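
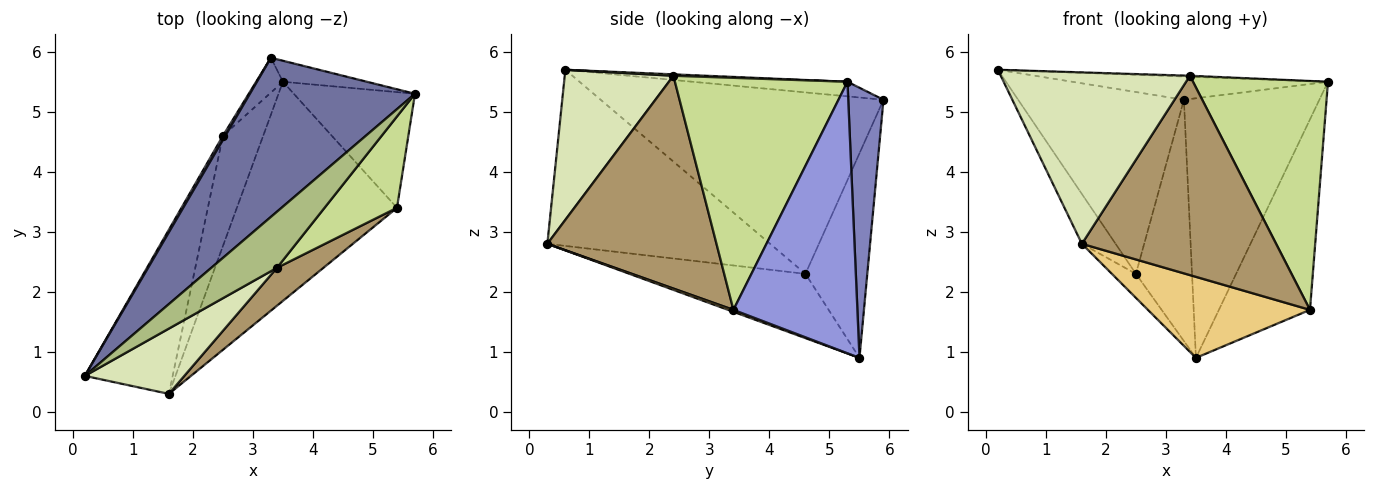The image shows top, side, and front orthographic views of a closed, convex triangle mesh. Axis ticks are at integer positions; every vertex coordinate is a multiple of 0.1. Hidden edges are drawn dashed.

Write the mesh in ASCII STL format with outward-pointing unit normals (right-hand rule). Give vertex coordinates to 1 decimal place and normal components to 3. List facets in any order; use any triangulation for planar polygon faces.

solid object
 facet normal -0.087 0.144 0.986
  outer loop
   vertex 3.3 5.9 5.2
   vertex 0.2 0.6 5.7
   vertex 5.7 5.3 5.5
  endloop
 endfacet
 facet normal 0.251 0.965 -0.078
  outer loop
   vertex 3.5 5.5 0.9
   vertex 3.3 5.9 5.2
   vertex 5.7 5.3 5.5
  endloop
 endfacet
 facet normal 0.758 0.557 -0.338
  outer loop
   vertex 5.4 3.4 1.7
   vertex 3.5 5.5 0.9
   vertex 5.7 5.3 5.5
  endloop
 endfacet
 facet normal -0.863 0.506 0.011
  outer loop
   vertex 2.5 4.6 2.3
   vertex 0.2 0.6 5.7
   vertex 3.3 5.9 5.2
  endloop
 endfacet
 facet normal -0.737 0.669 -0.097
  outer loop
   vertex 2.5 4.6 2.3
   vertex 3.3 5.9 5.2
   vertex 3.5 5.5 0.9
  endloop
 endfacet
 facet normal 0.021 0.018 1.000
  outer loop
   vertex 3.4 2.4 5.6
   vertex 5.7 5.3 5.5
   vertex 0.2 0.6 5.7
  endloop
 endfacet
 facet normal 0.765 -0.598 0.239
  outer loop
   vertex 3.4 2.4 5.6
   vertex 5.4 3.4 1.7
   vertex 5.7 5.3 5.5
  endloop
 endfacet
 facet normal 0.473 -0.823 0.314
  outer loop
   vertex 1.6 0.3 2.8
   vertex 3.4 2.4 5.6
   vertex 0.2 0.6 5.7
  endloop
 endfacet
 facet normal 0.650 -0.746 0.142
  outer loop
   vertex 1.6 0.3 2.8
   vertex 5.4 3.4 1.7
   vertex 3.4 2.4 5.6
  endloop
 endfacet
 facet normal -0.887 0.134 -0.442
  outer loop
   vertex 1.6 0.3 2.8
   vertex 0.2 0.6 5.7
   vertex 2.5 4.6 2.3
  endloop
 endfacet
 facet normal 0.011 -0.347 -0.938
  outer loop
   vertex 1.6 0.3 2.8
   vertex 3.5 5.5 0.9
   vertex 5.4 3.4 1.7
  endloop
 endfacet
 facet normal -0.842 0.115 -0.527
  outer loop
   vertex 1.6 0.3 2.8
   vertex 2.5 4.6 2.3
   vertex 3.5 5.5 0.9
  endloop
 endfacet
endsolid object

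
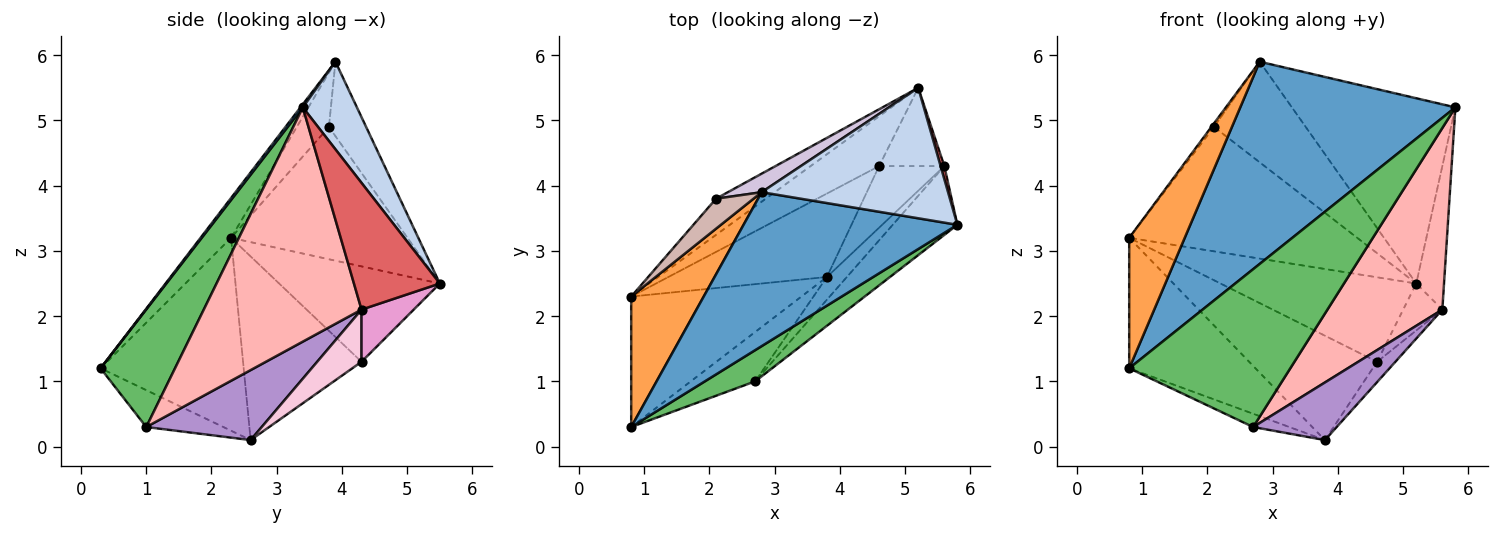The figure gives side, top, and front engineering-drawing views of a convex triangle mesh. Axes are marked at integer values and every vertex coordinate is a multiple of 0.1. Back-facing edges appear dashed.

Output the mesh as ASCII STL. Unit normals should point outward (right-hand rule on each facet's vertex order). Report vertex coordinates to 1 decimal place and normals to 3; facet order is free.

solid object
 facet normal 0.009 -0.796 0.606
  outer loop
   vertex 2.8 3.9 5.9
   vertex 0.8 0.3 1.2
   vertex 5.8 3.4 5.2
  endloop
 endfacet
 facet normal 0.261 0.789 0.556
  outer loop
   vertex 2.8 3.9 5.9
   vertex 5.8 3.4 5.2
   vertex 5.2 5.5 2.5
  endloop
 endfacet
 facet normal -0.362 -0.659 0.659
  outer loop
   vertex 0.8 2.3 3.2
   vertex 0.8 0.3 1.2
   vertex 2.8 3.9 5.9
  endloop
 endfacet
 facet normal -0.625 0.552 -0.552
  outer loop
   vertex 0.8 2.3 3.2
   vertex 3.8 2.6 0.1
   vertex 0.8 0.3 1.2
  endloop
 endfacet
 facet normal 0.413 -0.894 0.176
  outer loop
   vertex 2.7 1.0 0.3
   vertex 5.8 3.4 5.2
   vertex 0.8 0.3 1.2
  endloop
 endfacet
 facet normal -0.484 0.227 -0.845
  outer loop
   vertex 2.7 1.0 0.3
   vertex 0.8 0.3 1.2
   vertex 3.8 2.6 0.1
  endloop
 endfacet
 facet normal 0.951 0.308 0.028
  outer loop
   vertex 5.6 4.3 2.1
   vertex 5.2 5.5 2.5
   vertex 5.8 3.4 5.2
  endloop
 endfacet
 facet normal 0.789 -0.575 -0.218
  outer loop
   vertex 5.6 4.3 2.1
   vertex 5.8 3.4 5.2
   vertex 2.7 1.0 0.3
  endloop
 endfacet
 facet normal 0.789 -0.571 -0.225
  outer loop
   vertex 5.6 4.3 2.1
   vertex 2.7 1.0 0.3
   vertex 3.8 2.6 0.1
  endloop
 endfacet
 facet normal -0.371 0.913 0.168
  outer loop
   vertex 2.1 3.8 4.9
   vertex 2.8 3.9 5.9
   vertex 5.2 5.5 2.5
  endloop
 endfacet
 facet normal -0.596 0.771 -0.224
  outer loop
   vertex 2.1 3.8 4.9
   vertex 5.2 5.5 2.5
   vertex 0.8 2.3 3.2
  endloop
 endfacet
 facet normal -0.821 0.068 0.568
  outer loop
   vertex 2.1 3.8 4.9
   vertex 0.8 2.3 3.2
   vertex 2.8 3.9 5.9
  endloop
 endfacet
 facet normal 0.566 0.424 -0.707
  outer loop
   vertex 4.6 4.3 1.3
   vertex 5.2 5.5 2.5
   vertex 5.6 4.3 2.1
  endloop
 endfacet
 facet normal 0.605 0.249 -0.756
  outer loop
   vertex 4.6 4.3 1.3
   vertex 5.6 4.3 2.1
   vertex 3.8 2.6 0.1
  endloop
 endfacet
 facet normal -0.577 0.703 -0.415
  outer loop
   vertex 4.6 4.3 1.3
   vertex 0.8 2.3 3.2
   vertex 5.2 5.5 2.5
  endloop
 endfacet
 facet normal -0.586 0.633 -0.506
  outer loop
   vertex 4.6 4.3 1.3
   vertex 3.8 2.6 0.1
   vertex 0.8 2.3 3.2
  endloop
 endfacet
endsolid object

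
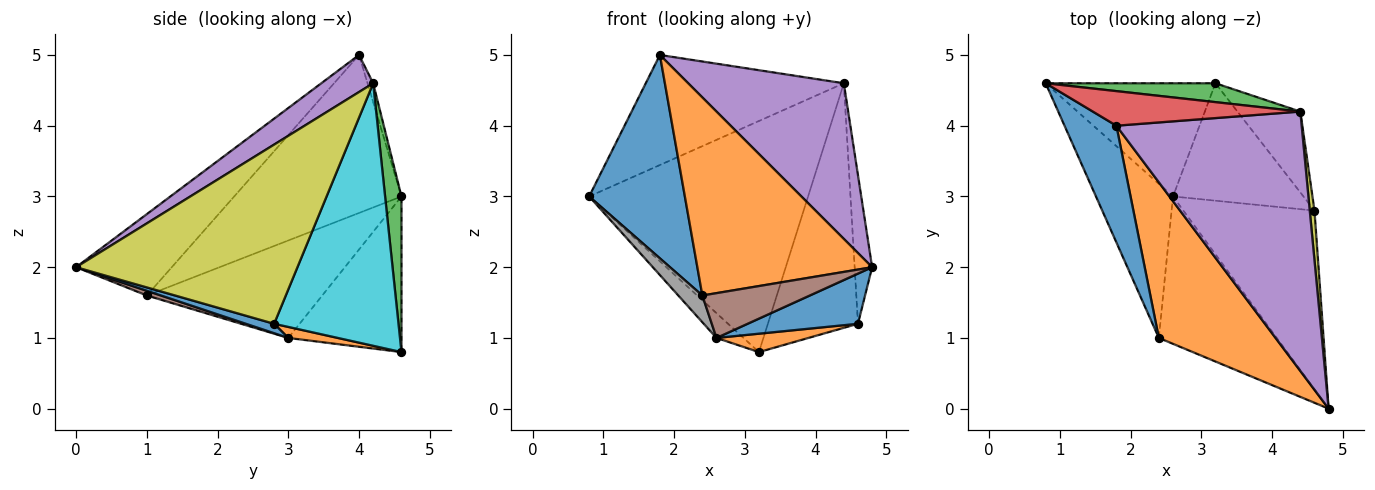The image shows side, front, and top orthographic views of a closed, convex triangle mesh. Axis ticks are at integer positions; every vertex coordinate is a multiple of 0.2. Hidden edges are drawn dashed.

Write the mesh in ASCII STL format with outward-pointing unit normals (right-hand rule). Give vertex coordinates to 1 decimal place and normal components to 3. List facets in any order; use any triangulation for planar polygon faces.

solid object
 facet normal -0.835 -0.478 0.274
  outer loop
   vertex 2.4 1.0 1.6
   vertex 1.8 4.0 5.0
   vertex 0.8 4.6 3.0
  endloop
 endfacet
 facet normal -0.395 -0.722 0.567
  outer loop
   vertex 2.4 1.0 1.6
   vertex 4.8 0.0 2.0
   vertex 1.8 4.0 5.0
  endloop
 endfacet
 facet normal 0.074 0.994 0.081
  outer loop
   vertex 4.4 4.2 4.6
   vertex 3.2 4.6 0.8
   vertex 0.8 4.6 3.0
  endloop
 endfacet
 facet normal -0.027 0.954 0.300
  outer loop
   vertex 4.4 4.2 4.6
   vertex 0.8 4.6 3.0
   vertex 1.8 4.0 5.0
  endloop
 endfacet
 facet normal 0.169 -0.507 0.845
  outer loop
   vertex 4.4 4.2 4.6
   vertex 1.8 4.0 5.0
   vertex 4.8 0.0 2.0
  endloop
 endfacet
 facet normal 0.038 -0.291 -0.956
  outer loop
   vertex 2.6 3.0 1.0
   vertex 4.8 0.0 2.0
   vertex 2.4 1.0 1.6
  endloop
 endfacet
 facet normal -0.667 0.159 -0.728
  outer loop
   vertex 2.6 3.0 1.0
   vertex 0.8 4.6 3.0
   vertex 3.2 4.6 0.8
  endloop
 endfacet
 facet normal -0.780 -0.107 -0.616
  outer loop
   vertex 2.6 3.0 1.0
   vertex 2.4 1.0 1.6
   vertex 0.8 4.6 3.0
  endloop
 endfacet
 facet normal 0.997 0.079 0.026
  outer loop
   vertex 4.6 2.8 1.2
   vertex 4.4 4.2 4.6
   vertex 4.8 0.0 2.0
  endloop
 endfacet
 facet normal 0.795 0.576 -0.190
  outer loop
   vertex 4.6 2.8 1.2
   vertex 3.2 4.6 0.8
   vertex 4.4 4.2 4.6
  endloop
 endfacet
 facet normal 0.069 -0.269 -0.961
  outer loop
   vertex 4.6 2.8 1.2
   vertex 4.8 0.0 2.0
   vertex 2.6 3.0 1.0
  endloop
 endfacet
 facet normal 0.083 -0.154 -0.985
  outer loop
   vertex 4.6 2.8 1.2
   vertex 2.6 3.0 1.0
   vertex 3.2 4.6 0.8
  endloop
 endfacet
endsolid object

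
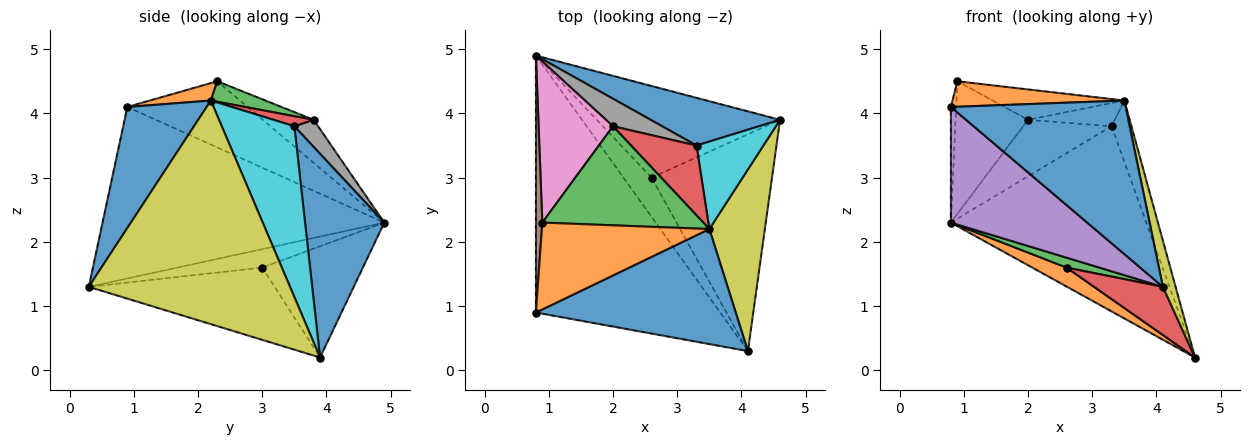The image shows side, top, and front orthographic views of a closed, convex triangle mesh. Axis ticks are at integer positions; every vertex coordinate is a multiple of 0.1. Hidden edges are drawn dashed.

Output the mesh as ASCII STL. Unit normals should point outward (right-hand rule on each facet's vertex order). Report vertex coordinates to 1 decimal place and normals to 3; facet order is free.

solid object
 facet normal 0.365 0.901 0.232
  outer loop
   vertex 3.3 3.5 3.8
   vertex 4.6 3.9 0.2
   vertex 0.8 4.9 2.3
  endloop
 endfacet
 facet normal -0.511 -0.174 -0.842
  outer loop
   vertex 2.6 3.0 1.6
   vertex 0.8 4.9 2.3
   vertex 4.6 3.9 0.2
  endloop
 endfacet
 facet normal -0.537 -0.207 -0.818
  outer loop
   vertex 2.6 3.0 1.6
   vertex 4.1 0.3 1.3
   vertex 0.8 4.9 2.3
  endloop
 endfacet
 facet normal -0.505 -0.187 -0.842
  outer loop
   vertex 2.6 3.0 1.6
   vertex 4.6 3.9 0.2
   vertex 4.1 0.3 1.3
  endloop
 endfacet
 facet normal -0.647 -0.313 -0.695
  outer loop
   vertex 0.8 0.9 4.1
   vertex 0.8 4.9 2.3
   vertex 4.1 0.3 1.3
  endloop
 endfacet
 facet normal -0.994 0.043 0.097
  outer loop
   vertex 0.8 0.9 4.1
   vertex 0.9 2.3 4.5
   vertex 0.8 4.9 2.3
  endloop
 endfacet
 facet normal -0.407 0.581 0.705
  outer loop
   vertex 2.0 3.8 3.9
   vertex 0.8 4.9 2.3
   vertex 0.9 2.3 4.5
  endloop
 endfacet
 facet normal 0.234 0.874 0.425
  outer loop
   vertex 2.0 3.8 3.9
   vertex 3.3 3.5 3.8
   vertex 0.8 4.9 2.3
  endloop
 endfacet
 facet normal 0.969 -0.061 0.240
  outer loop
   vertex 3.5 2.2 4.2
   vertex 4.1 0.3 1.3
   vertex 4.6 3.9 0.2
  endloop
 endfacet
 facet normal 0.902 0.248 0.353
  outer loop
   vertex 3.5 2.2 4.2
   vertex 4.6 3.9 0.2
   vertex 3.3 3.5 3.8
  endloop
 endfacet
 facet normal 0.341 -0.752 0.564
  outer loop
   vertex 3.5 2.2 4.2
   vertex 0.8 0.9 4.1
   vertex 4.1 0.3 1.3
  endloop
 endfacet
 facet normal 0.099 -0.280 0.955
  outer loop
   vertex 3.5 2.2 4.2
   vertex 0.9 2.3 4.5
   vertex 0.8 0.9 4.1
  endloop
 endfacet
 facet normal 0.121 0.291 0.949
  outer loop
   vertex 3.5 2.2 4.2
   vertex 2.0 3.8 3.9
   vertex 0.9 2.3 4.5
  endloop
 endfacet
 facet normal 0.144 0.311 0.939
  outer loop
   vertex 3.5 2.2 4.2
   vertex 3.3 3.5 3.8
   vertex 2.0 3.8 3.9
  endloop
 endfacet
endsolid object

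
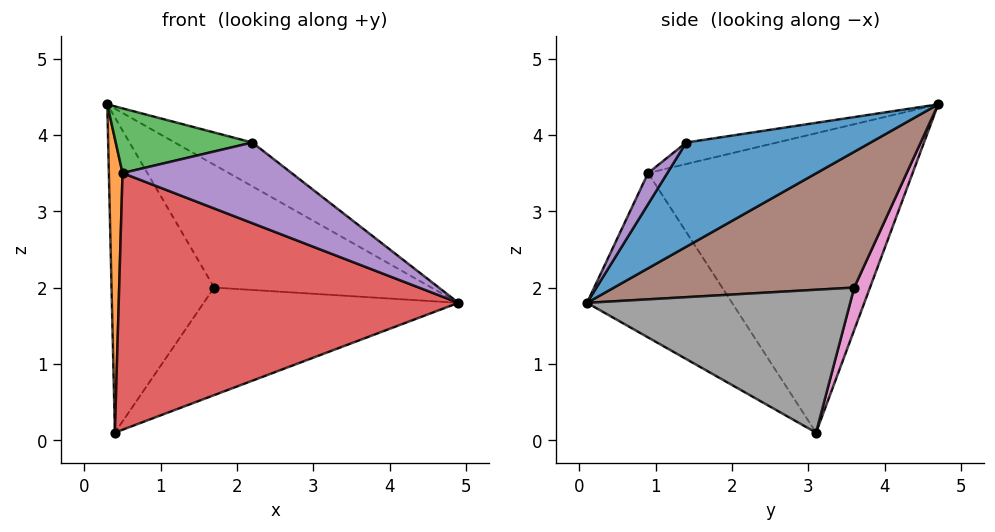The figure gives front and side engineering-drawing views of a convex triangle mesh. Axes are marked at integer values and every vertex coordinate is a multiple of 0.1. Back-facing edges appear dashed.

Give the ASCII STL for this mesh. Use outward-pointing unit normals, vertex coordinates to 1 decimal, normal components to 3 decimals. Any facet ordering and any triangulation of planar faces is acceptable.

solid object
 facet normal 0.670 0.282 0.687
  outer loop
   vertex 2.2 1.4 3.9
   vertex 4.9 0.1 1.8
   vertex 0.3 4.7 4.4
  endloop
 endfacet
 facet normal -0.999 -0.052 -0.004
  outer loop
   vertex 0.5 0.9 3.5
   vertex 0.3 4.7 4.4
   vertex 0.4 3.1 0.1
  endloop
 endfacet
 facet normal -0.156 -0.235 0.959
  outer loop
   vertex 0.5 0.9 3.5
   vertex 2.2 1.4 3.9
   vertex 0.3 4.7 4.4
  endloop
 endfacet
 facet normal -0.339 -0.794 -0.504
  outer loop
   vertex 0.5 0.9 3.5
   vertex 0.4 3.1 0.1
   vertex 4.9 0.1 1.8
  endloop
 endfacet
 facet normal 0.090 -0.791 0.605
  outer loop
   vertex 0.5 0.9 3.5
   vertex 4.9 0.1 1.8
   vertex 2.2 1.4 3.9
  endloop
 endfacet
 facet normal 0.736 0.666 0.124
  outer loop
   vertex 1.7 3.6 2.0
   vertex 0.3 4.7 4.4
   vertex 4.9 0.1 1.8
  endloop
 endfacet
 facet normal 0.143 0.929 -0.342
  outer loop
   vertex 1.7 3.6 2.0
   vertex 0.4 3.1 0.1
   vertex 0.3 4.7 4.4
  endloop
 endfacet
 facet normal 0.596 0.577 -0.559
  outer loop
   vertex 1.7 3.6 2.0
   vertex 4.9 0.1 1.8
   vertex 0.4 3.1 0.1
  endloop
 endfacet
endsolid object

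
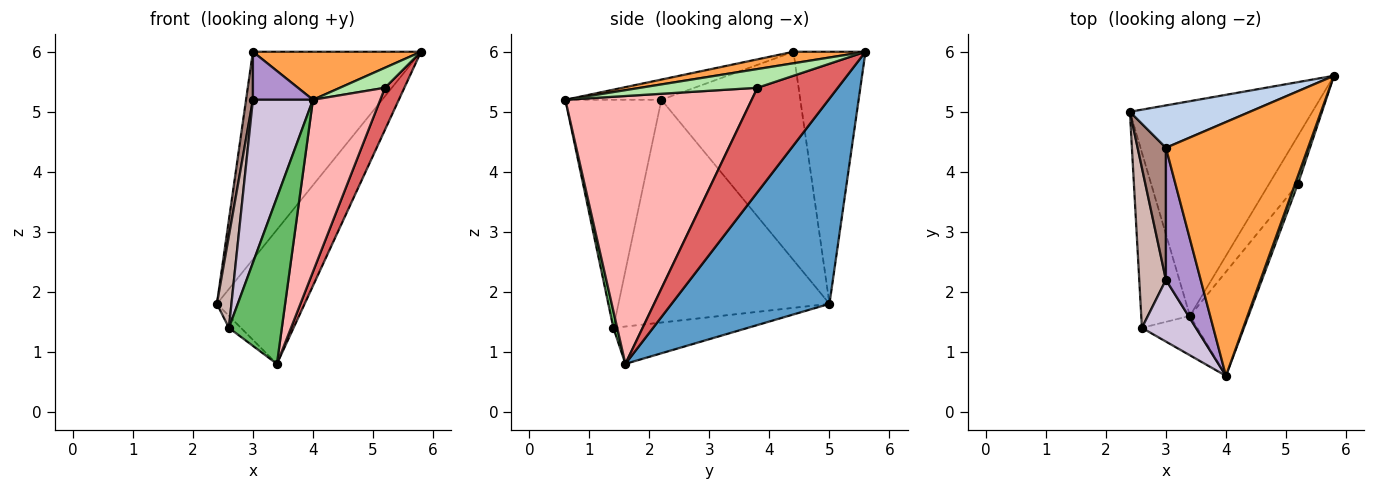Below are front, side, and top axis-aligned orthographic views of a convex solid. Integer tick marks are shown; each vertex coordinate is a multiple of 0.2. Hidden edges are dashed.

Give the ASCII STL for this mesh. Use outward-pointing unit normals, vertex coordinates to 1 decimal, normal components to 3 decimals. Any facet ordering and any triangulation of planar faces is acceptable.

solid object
 facet normal 0.690 0.383 -0.614
  outer loop
   vertex 3.4 1.6 0.8
   vertex 2.4 5.0 1.8
   vertex 5.8 5.6 6.0
  endloop
 endfacet
 facet normal -0.387 0.903 0.184
  outer loop
   vertex 3.0 4.4 6.0
   vertex 5.8 5.6 6.0
   vertex 2.4 5.0 1.8
  endloop
 endfacet
 facet normal 0.079 -0.185 0.979
  outer loop
   vertex 3.0 4.4 6.0
   vertex 4.0 0.6 5.2
   vertex 5.8 5.6 6.0
  endloop
 endfacet
 facet normal -0.608 0.054 -0.792
  outer loop
   vertex 2.6 1.4 1.4
   vertex 2.4 5.0 1.8
   vertex 3.4 1.6 0.8
  endloop
 endfacet
 facet normal 0.070 -0.971 -0.230
  outer loop
   vertex 2.6 1.4 1.4
   vertex 3.4 1.6 0.8
   vertex 4.0 0.6 5.2
  endloop
 endfacet
 facet normal 0.924 -0.355 0.142
  outer loop
   vertex 5.2 3.8 5.4
   vertex 5.8 5.6 6.0
   vertex 4.0 0.6 5.2
  endloop
 endfacet
 facet normal 0.939 -0.227 -0.259
  outer loop
   vertex 5.2 3.8 5.4
   vertex 3.4 1.6 0.8
   vertex 5.8 5.6 6.0
  endloop
 endfacet
 facet normal 0.921 -0.333 -0.201
  outer loop
   vertex 5.2 3.8 5.4
   vertex 4.0 0.6 5.2
   vertex 3.4 1.6 0.8
  endloop
 endfacet
 facet normal -0.480 -0.300 0.825
  outer loop
   vertex 3.0 2.2 5.2
   vertex 4.0 0.6 5.2
   vertex 3.0 4.4 6.0
  endloop
 endfacet
 facet normal -0.831 -0.520 0.197
  outer loop
   vertex 3.0 2.2 5.2
   vertex 2.6 1.4 1.4
   vertex 4.0 0.6 5.2
  endloop
 endfacet
 facet normal -0.990 -0.049 0.134
  outer loop
   vertex 3.0 2.2 5.2
   vertex 3.0 4.4 6.0
   vertex 2.4 5.0 1.8
  endloop
 endfacet
 facet normal -0.991 -0.068 0.119
  outer loop
   vertex 3.0 2.2 5.2
   vertex 2.4 5.0 1.8
   vertex 2.6 1.4 1.4
  endloop
 endfacet
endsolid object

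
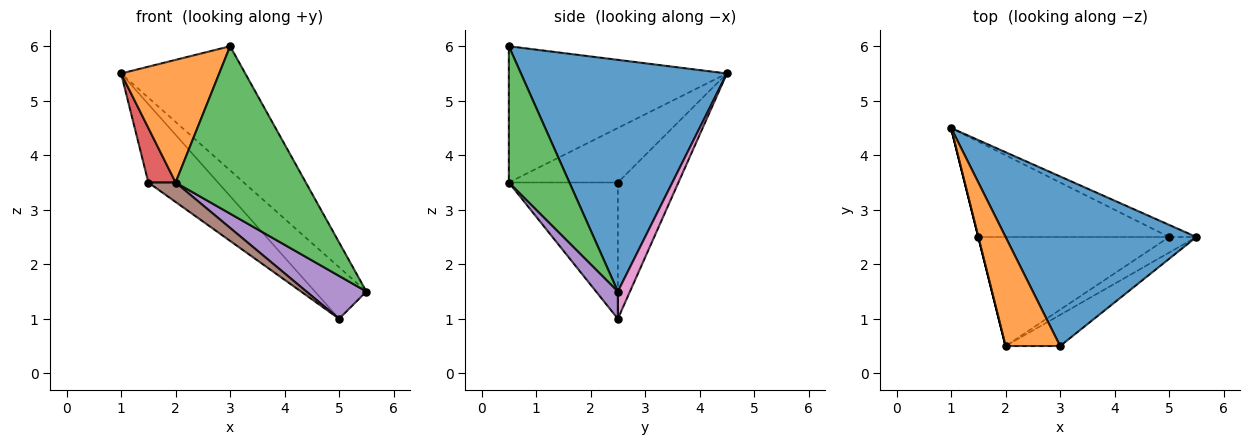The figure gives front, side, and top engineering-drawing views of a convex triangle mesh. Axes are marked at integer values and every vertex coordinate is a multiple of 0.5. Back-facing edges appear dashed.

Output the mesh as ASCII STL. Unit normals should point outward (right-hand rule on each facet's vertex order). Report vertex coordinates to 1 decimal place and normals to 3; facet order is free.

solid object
 facet normal 0.700 0.422 0.576
  outer loop
   vertex 3.0 0.5 6.0
   vertex 5.5 2.5 1.5
   vertex 1.0 4.5 5.5
  endloop
 endfacet
 facet normal -0.857 -0.386 0.343
  outer loop
   vertex 3.0 0.5 6.0
   vertex 1.0 4.5 5.5
   vertex 2.0 0.5 3.5
  endloop
 endfacet
 facet normal 0.416 -0.894 -0.166
  outer loop
   vertex 3.0 0.5 6.0
   vertex 2.0 0.5 3.5
   vertex 5.5 2.5 1.5
  endloop
 endfacet
 facet normal -0.970 -0.243 0.000
  outer loop
   vertex 1.5 2.5 3.5
   vertex 2.0 0.5 3.5
   vertex 1.0 4.5 5.5
  endloop
 endfacet
 facet normal 0.323 -0.889 -0.323
  outer loop
   vertex 5.0 2.5 1.0
   vertex 5.5 2.5 1.5
   vertex 2.0 0.5 3.5
  endloop
 endfacet
 facet normal -0.575 -0.144 -0.805
  outer loop
   vertex 5.0 2.5 1.0
   vertex 2.0 0.5 3.5
   vertex 1.5 2.5 3.5
  endloop
 endfacet
 facet normal 0.223 0.949 -0.223
  outer loop
   vertex 5.0 2.5 1.0
   vertex 1.0 4.5 5.5
   vertex 5.5 2.5 1.5
  endloop
 endfacet
 facet normal -0.483 0.556 -0.677
  outer loop
   vertex 5.0 2.5 1.0
   vertex 1.5 2.5 3.5
   vertex 1.0 4.5 5.5
  endloop
 endfacet
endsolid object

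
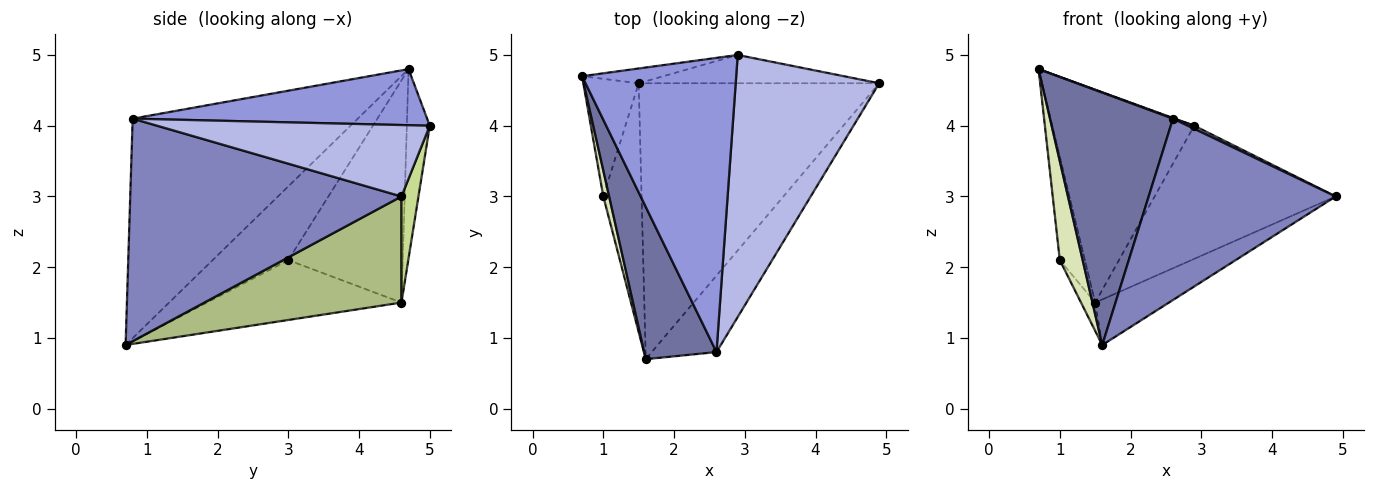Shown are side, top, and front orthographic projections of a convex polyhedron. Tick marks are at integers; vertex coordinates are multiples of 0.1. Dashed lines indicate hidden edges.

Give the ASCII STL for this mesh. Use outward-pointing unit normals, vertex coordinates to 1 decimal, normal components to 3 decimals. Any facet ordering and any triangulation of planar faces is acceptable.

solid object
 facet normal -0.843 -0.461 0.278
  outer loop
   vertex 2.6 0.8 4.1
   vertex 0.7 4.7 4.8
   vertex 1.6 0.7 0.9
  endloop
 endfacet
 facet normal 0.801 -0.552 -0.233
  outer loop
   vertex 2.6 0.8 4.1
   vertex 1.6 0.7 0.9
   vertex 4.9 4.6 3.0
  endloop
 endfacet
 facet normal 0.342 -0.002 0.940
  outer loop
   vertex 2.6 0.8 4.1
   vertex 2.9 5.0 4.0
   vertex 0.7 4.7 4.8
  endloop
 endfacet
 facet normal 0.446 -0.011 0.895
  outer loop
   vertex 2.6 0.8 4.1
   vertex 4.9 4.6 3.0
   vertex 2.9 5.0 4.0
  endloop
 endfacet
 facet normal -0.159 0.985 -0.068
  outer loop
   vertex 1.5 4.6 1.5
   vertex 0.7 4.7 4.8
   vertex 2.9 5.0 4.0
  endloop
 endfacet
 facet normal 0.399 0.149 -0.905
  outer loop
   vertex 1.5 4.6 1.5
   vertex 4.9 4.6 3.0
   vertex 1.6 0.7 0.9
  endloop
 endfacet
 facet normal 0.091 0.974 -0.207
  outer loop
   vertex 1.5 4.6 1.5
   vertex 2.9 5.0 4.0
   vertex 4.9 4.6 3.0
  endloop
 endfacet
 facet normal -0.955 -0.288 0.076
  outer loop
   vertex 1.0 3.0 2.1
   vertex 1.6 0.7 0.9
   vertex 0.7 4.7 4.8
  endloop
 endfacet
 facet normal -0.949 0.208 -0.236
  outer loop
   vertex 1.0 3.0 2.1
   vertex 0.7 4.7 4.8
   vertex 1.5 4.6 1.5
  endloop
 endfacet
 facet normal -0.841 0.061 -0.538
  outer loop
   vertex 1.0 3.0 2.1
   vertex 1.5 4.6 1.5
   vertex 1.6 0.7 0.9
  endloop
 endfacet
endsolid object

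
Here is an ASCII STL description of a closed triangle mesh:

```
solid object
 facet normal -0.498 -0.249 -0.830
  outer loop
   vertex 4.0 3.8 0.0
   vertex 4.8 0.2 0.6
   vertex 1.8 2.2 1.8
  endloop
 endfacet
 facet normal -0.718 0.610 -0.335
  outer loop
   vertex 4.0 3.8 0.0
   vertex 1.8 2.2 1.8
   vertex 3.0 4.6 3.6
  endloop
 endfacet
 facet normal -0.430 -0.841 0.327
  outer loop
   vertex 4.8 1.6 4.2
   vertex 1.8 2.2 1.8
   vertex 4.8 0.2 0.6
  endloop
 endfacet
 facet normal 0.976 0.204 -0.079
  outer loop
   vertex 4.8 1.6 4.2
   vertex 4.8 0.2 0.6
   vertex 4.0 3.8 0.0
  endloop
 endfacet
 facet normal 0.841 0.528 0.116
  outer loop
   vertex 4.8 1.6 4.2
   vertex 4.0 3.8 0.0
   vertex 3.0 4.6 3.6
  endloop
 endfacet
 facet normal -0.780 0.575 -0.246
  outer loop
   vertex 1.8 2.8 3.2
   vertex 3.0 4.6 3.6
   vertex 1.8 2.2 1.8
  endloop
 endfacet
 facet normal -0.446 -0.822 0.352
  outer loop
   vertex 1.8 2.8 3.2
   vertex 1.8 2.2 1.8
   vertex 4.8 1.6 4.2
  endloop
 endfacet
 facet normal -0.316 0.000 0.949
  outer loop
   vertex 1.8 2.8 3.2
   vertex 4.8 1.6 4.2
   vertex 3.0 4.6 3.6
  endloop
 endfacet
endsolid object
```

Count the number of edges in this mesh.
12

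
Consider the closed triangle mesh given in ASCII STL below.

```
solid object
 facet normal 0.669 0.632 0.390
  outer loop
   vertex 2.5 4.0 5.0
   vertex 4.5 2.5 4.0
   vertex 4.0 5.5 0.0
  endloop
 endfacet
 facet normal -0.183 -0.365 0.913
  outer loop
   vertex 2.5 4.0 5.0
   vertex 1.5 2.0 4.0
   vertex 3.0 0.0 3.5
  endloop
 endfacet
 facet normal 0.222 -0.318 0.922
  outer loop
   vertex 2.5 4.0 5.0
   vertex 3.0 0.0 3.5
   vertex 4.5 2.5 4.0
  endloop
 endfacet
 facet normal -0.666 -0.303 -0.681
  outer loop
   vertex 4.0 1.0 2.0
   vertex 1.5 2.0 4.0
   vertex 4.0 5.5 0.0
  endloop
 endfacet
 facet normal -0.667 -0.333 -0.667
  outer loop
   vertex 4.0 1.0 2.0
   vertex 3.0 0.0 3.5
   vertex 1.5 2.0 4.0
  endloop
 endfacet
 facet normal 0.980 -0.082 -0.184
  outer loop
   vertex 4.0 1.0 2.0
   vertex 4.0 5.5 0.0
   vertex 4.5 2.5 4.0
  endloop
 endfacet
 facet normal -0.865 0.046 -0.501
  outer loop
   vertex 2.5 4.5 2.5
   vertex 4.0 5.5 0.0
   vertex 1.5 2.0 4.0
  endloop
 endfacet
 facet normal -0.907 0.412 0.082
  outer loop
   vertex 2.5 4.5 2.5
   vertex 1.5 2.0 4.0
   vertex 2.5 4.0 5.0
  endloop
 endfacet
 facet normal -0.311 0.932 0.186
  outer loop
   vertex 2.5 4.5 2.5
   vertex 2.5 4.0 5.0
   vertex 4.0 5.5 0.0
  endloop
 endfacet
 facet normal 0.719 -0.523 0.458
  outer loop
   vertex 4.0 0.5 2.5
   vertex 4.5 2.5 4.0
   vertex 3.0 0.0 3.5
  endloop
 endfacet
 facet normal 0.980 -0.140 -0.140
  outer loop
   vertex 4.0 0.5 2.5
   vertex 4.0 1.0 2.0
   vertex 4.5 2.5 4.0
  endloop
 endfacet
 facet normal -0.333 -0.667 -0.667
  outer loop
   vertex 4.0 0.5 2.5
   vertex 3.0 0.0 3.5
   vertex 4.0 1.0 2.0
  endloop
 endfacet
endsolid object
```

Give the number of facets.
12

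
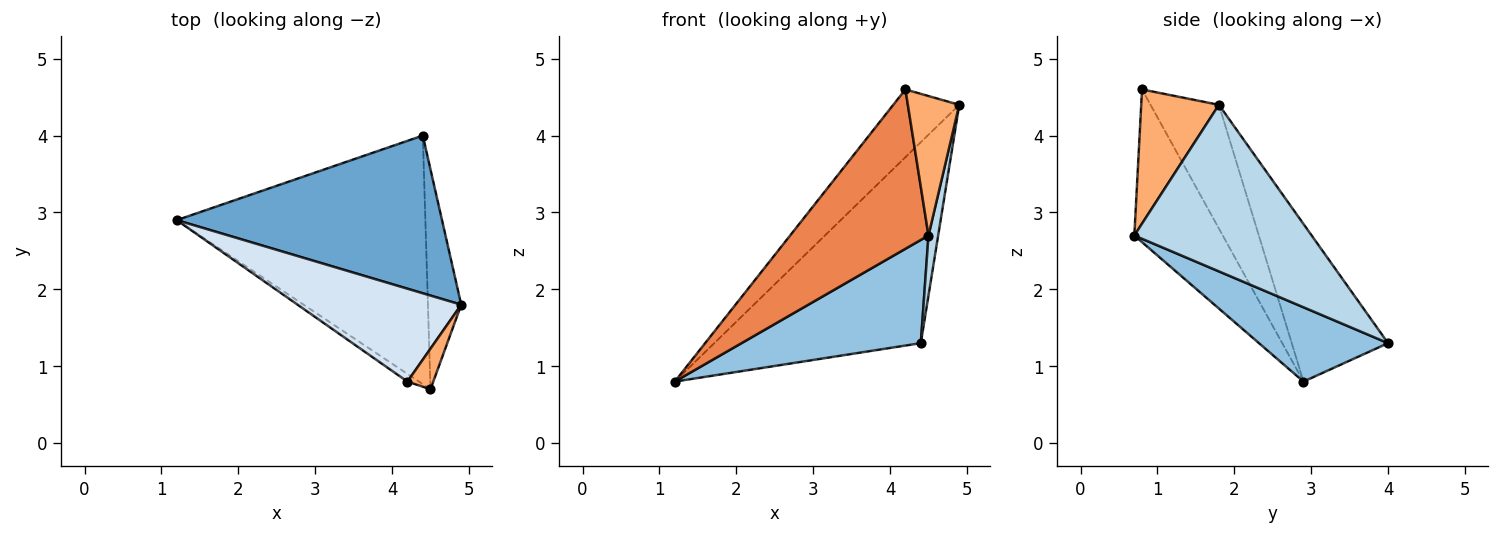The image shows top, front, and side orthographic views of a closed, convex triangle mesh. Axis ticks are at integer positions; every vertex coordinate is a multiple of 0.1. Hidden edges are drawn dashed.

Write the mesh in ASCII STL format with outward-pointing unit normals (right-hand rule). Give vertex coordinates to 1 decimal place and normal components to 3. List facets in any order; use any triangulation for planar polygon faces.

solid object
 facet normal -0.344 0.738 0.580
  outer loop
   vertex 4.4 4.0 1.3
   vertex 1.2 2.9 0.8
   vertex 4.9 1.8 4.4
  endloop
 endfacet
 facet normal 0.266 -0.370 -0.890
  outer loop
   vertex 4.5 0.7 2.7
   vertex 1.2 2.9 0.8
   vertex 4.4 4.0 1.3
  endloop
 endfacet
 facet normal 0.979 -0.053 -0.196
  outer loop
   vertex 4.5 0.7 2.7
   vertex 4.4 4.0 1.3
   vertex 4.9 1.8 4.4
  endloop
 endfacet
 facet normal -0.521 0.503 0.689
  outer loop
   vertex 4.2 0.8 4.6
   vertex 4.9 1.8 4.4
   vertex 1.2 2.9 0.8
  endloop
 endfacet
 facet normal -0.538 -0.842 -0.041
  outer loop
   vertex 4.2 0.8 4.6
   vertex 1.2 2.9 0.8
   vertex 4.5 0.7 2.7
  endloop
 endfacet
 facet normal 0.823 -0.545 0.159
  outer loop
   vertex 4.2 0.8 4.6
   vertex 4.5 0.7 2.7
   vertex 4.9 1.8 4.4
  endloop
 endfacet
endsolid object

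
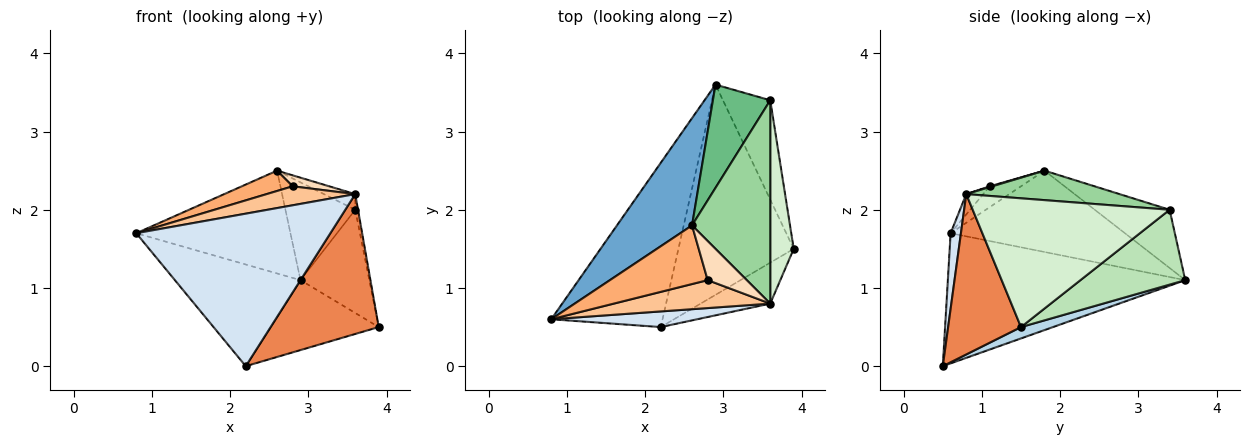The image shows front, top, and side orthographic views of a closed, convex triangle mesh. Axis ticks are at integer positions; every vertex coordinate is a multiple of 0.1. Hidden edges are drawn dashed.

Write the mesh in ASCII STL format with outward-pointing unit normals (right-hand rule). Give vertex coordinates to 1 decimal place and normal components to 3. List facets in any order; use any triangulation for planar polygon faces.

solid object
 facet normal -0.616 0.545 0.569
  outer loop
   vertex 2.6 1.8 2.5
   vertex 2.9 3.6 1.1
   vertex 0.8 0.6 1.7
  endloop
 endfacet
 facet normal -0.705 0.373 -0.603
  outer loop
   vertex 2.2 0.5 0.0
   vertex 0.8 0.6 1.7
   vertex 2.9 3.6 1.1
  endloop
 endfacet
 facet normal 0.093 0.314 -0.945
  outer loop
   vertex 2.2 0.5 0.0
   vertex 2.9 3.6 1.1
   vertex 3.9 1.5 0.5
  endloop
 endfacet
 facet normal 0.053 -0.993 0.102
  outer loop
   vertex 2.2 0.5 0.0
   vertex 3.6 0.8 2.2
   vertex 0.8 0.6 1.7
  endloop
 endfacet
 facet normal 0.543 -0.806 -0.236
  outer loop
   vertex 2.2 0.5 0.0
   vertex 3.9 1.5 0.5
   vertex 3.6 0.8 2.2
  endloop
 endfacet
 facet normal -0.198 -0.321 0.926
  outer loop
   vertex 2.8 1.1 2.3
   vertex 2.6 1.8 2.5
   vertex 0.8 0.6 1.7
  endloop
 endfacet
 facet normal -0.107 -0.559 0.822
  outer loop
   vertex 2.8 1.1 2.3
   vertex 0.8 0.6 1.7
   vertex 3.6 0.8 2.2
  endloop
 endfacet
 facet normal 0.019 -0.270 0.963
  outer loop
   vertex 2.8 1.1 2.3
   vertex 3.6 0.8 2.2
   vertex 2.6 1.8 2.5
  endloop
 endfacet
 facet normal -0.593 0.553 0.584
  outer loop
   vertex 3.6 3.4 2.0
   vertex 2.9 3.6 1.1
   vertex 2.6 1.8 2.5
  endloop
 endfacet
 facet normal 0.352 0.072 0.933
  outer loop
   vertex 3.6 3.4 2.0
   vertex 2.6 1.8 2.5
   vertex 3.6 0.8 2.2
  endloop
 endfacet
 facet normal 0.739 0.485 -0.467
  outer loop
   vertex 3.6 3.4 2.0
   vertex 3.9 1.5 0.5
   vertex 2.9 3.6 1.1
  endloop
 endfacet
 facet normal 0.984 0.014 0.179
  outer loop
   vertex 3.6 3.4 2.0
   vertex 3.6 0.8 2.2
   vertex 3.9 1.5 0.5
  endloop
 endfacet
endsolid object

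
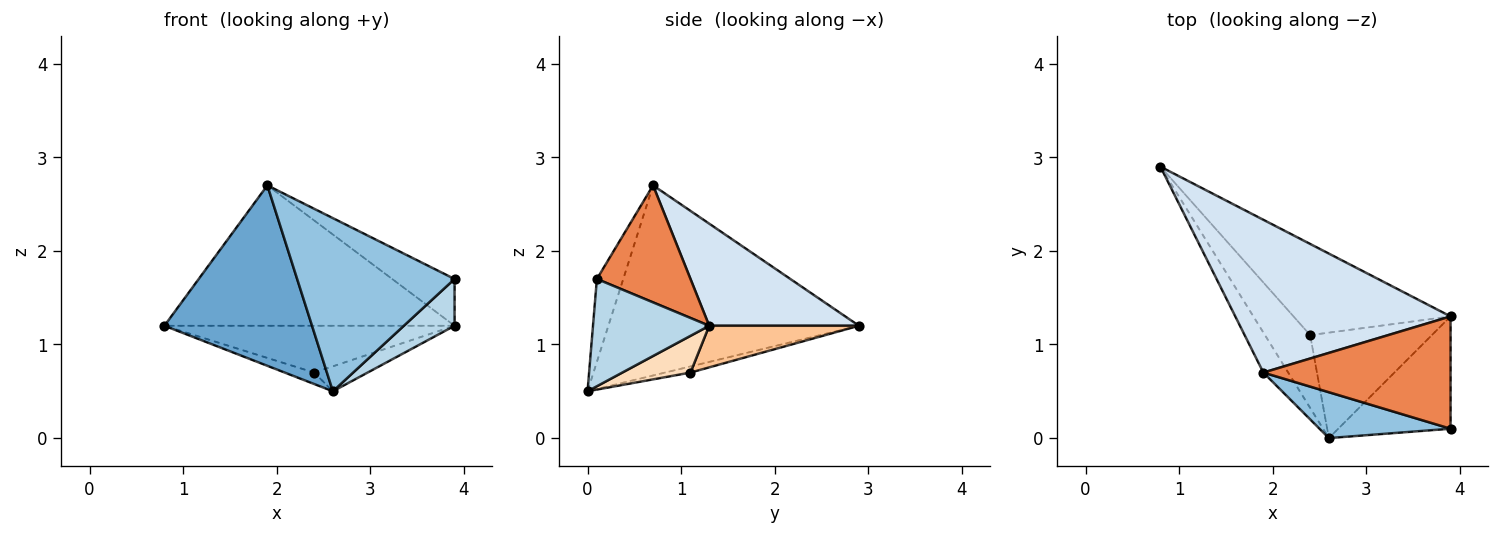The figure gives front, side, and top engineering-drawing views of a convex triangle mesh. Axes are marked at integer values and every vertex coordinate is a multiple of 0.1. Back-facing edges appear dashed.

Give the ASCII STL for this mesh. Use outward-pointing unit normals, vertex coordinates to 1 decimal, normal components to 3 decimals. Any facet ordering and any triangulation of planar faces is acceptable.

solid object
 facet normal -0.856 -0.504 -0.112
  outer loop
   vertex 1.9 0.7 2.7
   vertex 0.8 2.9 1.2
   vertex 2.6 0.0 0.5
  endloop
 endfacet
 facet normal -0.160 -0.954 0.253
  outer loop
   vertex 1.9 0.7 2.7
   vertex 2.6 0.0 0.5
   vertex 3.9 0.1 1.7
  endloop
 endfacet
 facet normal 0.661 -0.288 -0.692
  outer loop
   vertex 3.9 1.3 1.2
   vertex 3.9 0.1 1.7
   vertex 2.6 0.0 0.5
  endloop
 endfacet
 facet normal 0.330 0.639 0.695
  outer loop
   vertex 3.9 1.3 1.2
   vertex 0.8 2.9 1.2
   vertex 1.9 0.7 2.7
  endloop
 endfacet
 facet normal 0.500 0.333 0.800
  outer loop
   vertex 3.9 1.3 1.2
   vertex 1.9 0.7 2.7
   vertex 3.9 0.1 1.7
  endloop
 endfacet
 facet normal -0.133 0.154 -0.979
  outer loop
   vertex 2.4 1.1 0.7
   vertex 2.6 0.0 0.5
   vertex 0.8 2.9 1.2
  endloop
 endfacet
 facet normal 0.229 0.444 -0.866
  outer loop
   vertex 2.4 1.1 0.7
   vertex 0.8 2.9 1.2
   vertex 3.9 1.3 1.2
  endloop
 endfacet
 facet normal 0.282 0.221 -0.934
  outer loop
   vertex 2.4 1.1 0.7
   vertex 3.9 1.3 1.2
   vertex 2.6 0.0 0.5
  endloop
 endfacet
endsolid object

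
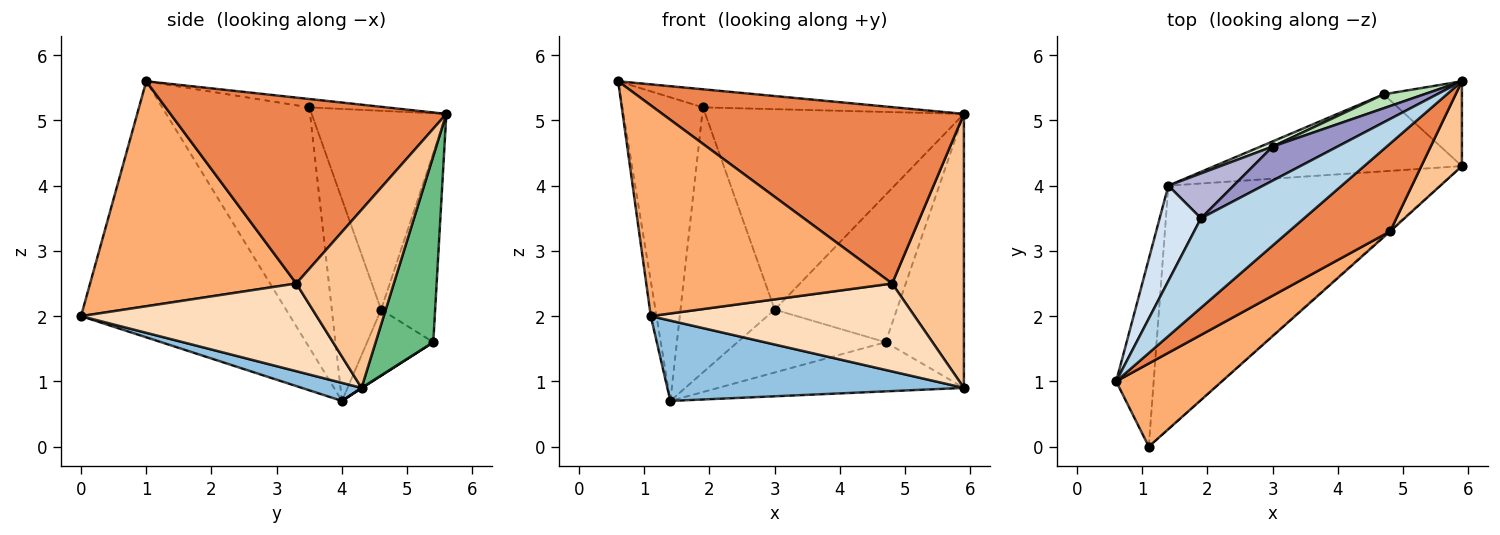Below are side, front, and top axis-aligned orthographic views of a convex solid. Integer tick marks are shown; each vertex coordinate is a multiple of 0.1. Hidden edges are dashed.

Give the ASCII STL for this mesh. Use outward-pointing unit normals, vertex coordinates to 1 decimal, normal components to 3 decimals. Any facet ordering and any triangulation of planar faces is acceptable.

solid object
 facet normal -0.989 0.027 -0.145
  outer loop
   vertex 1.1 0.0 2.0
   vertex 0.6 1.0 5.6
   vertex 1.4 4.0 0.7
  endloop
 endfacet
 facet normal 0.063 -0.313 -0.948
  outer loop
   vertex 5.9 4.3 0.9
   vertex 1.1 0.0 2.0
   vertex 1.4 4.0 0.7
  endloop
 endfacet
 facet normal -0.079 0.198 0.977
  outer loop
   vertex 1.9 3.5 5.2
   vertex 0.6 1.0 5.6
   vertex 5.9 5.6 5.1
  endloop
 endfacet
 facet normal -0.867 0.475 0.149
  outer loop
   vertex 1.9 3.5 5.2
   vertex 1.4 4.0 0.7
   vertex 0.6 1.0 5.6
  endloop
 endfacet
 facet normal 0.634 -0.693 0.345
  outer loop
   vertex 4.8 3.3 2.5
   vertex 5.9 5.6 5.1
   vertex 0.6 1.0 5.6
  endloop
 endfacet
 facet normal 0.615 -0.733 0.289
  outer loop
   vertex 4.8 3.3 2.5
   vertex 0.6 1.0 5.6
   vertex 1.1 0.0 2.0
  endloop
 endfacet
 facet normal 0.792 -0.583 0.180
  outer loop
   vertex 4.8 3.3 2.5
   vertex 5.9 4.3 0.9
   vertex 5.9 5.6 5.1
  endloop
 endfacet
 facet normal 0.666 -0.746 -0.008
  outer loop
   vertex 4.8 3.3 2.5
   vertex 1.1 0.0 2.0
   vertex 5.9 4.3 0.9
  endloop
 endfacet
 facet normal 0.575 0.781 -0.242
  outer loop
   vertex 4.7 5.4 1.6
   vertex 5.9 5.6 5.1
   vertex 5.9 4.3 0.9
  endloop
 endfacet
 facet normal 0.002 0.538 -0.843
  outer loop
   vertex 4.7 5.4 1.6
   vertex 5.9 4.3 0.9
   vertex 1.4 4.0 0.7
  endloop
 endfacet
 facet normal -0.403 0.911 0.086
  outer loop
   vertex 3.0 4.6 2.1
   vertex 5.9 5.6 5.1
   vertex 4.7 5.4 1.6
  endloop
 endfacet
 facet normal -0.407 0.911 0.074
  outer loop
   vertex 3.0 4.6 2.1
   vertex 4.7 5.4 1.6
   vertex 1.4 4.0 0.7
  endloop
 endfacet
 facet normal -0.457 0.877 0.149
  outer loop
   vertex 3.0 4.6 2.1
   vertex 1.9 3.5 5.2
   vertex 5.9 5.6 5.1
  endloop
 endfacet
 facet normal -0.458 0.876 0.148
  outer loop
   vertex 3.0 4.6 2.1
   vertex 1.4 4.0 0.7
   vertex 1.9 3.5 5.2
  endloop
 endfacet
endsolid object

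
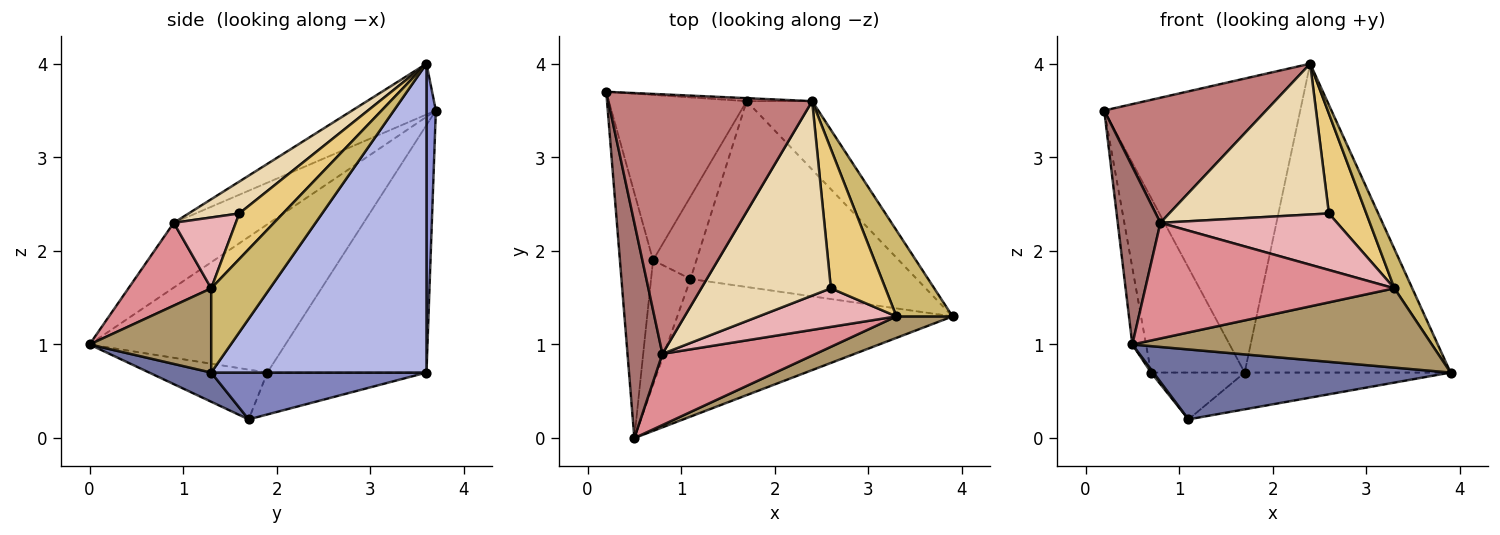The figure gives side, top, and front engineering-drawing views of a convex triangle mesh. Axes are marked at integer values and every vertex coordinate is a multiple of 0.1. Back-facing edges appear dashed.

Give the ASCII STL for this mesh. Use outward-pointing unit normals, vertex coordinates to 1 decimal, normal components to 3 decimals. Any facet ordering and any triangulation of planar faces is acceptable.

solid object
 facet normal 0.094 -0.451 -0.888
  outer loop
   vertex 1.1 1.7 0.2
   vertex 3.9 1.3 0.7
   vertex 0.5 0.0 1.0
  endloop
 endfacet
 facet normal 0.199 0.190 -0.961
  outer loop
   vertex 1.7 3.6 0.7
   vertex 3.9 1.3 0.7
   vertex 1.1 1.7 0.2
  endloop
 endfacet
 facet normal 0.048 0.999 -0.010
  outer loop
   vertex 2.4 3.6 4.0
   vertex 1.7 3.6 0.7
   vertex 0.2 3.7 3.5
  endloop
 endfacet
 facet normal 0.714 0.683 -0.152
  outer loop
   vertex 2.4 3.6 4.0
   vertex 3.9 1.3 0.7
   vertex 1.7 3.6 0.7
  endloop
 endfacet
 facet normal -0.974 0.068 -0.218
  outer loop
   vertex 0.7 1.9 0.7
   vertex 0.5 0.0 1.0
   vertex 0.2 3.7 3.5
  endloop
 endfacet
 facet normal -0.784 -0.016 -0.621
  outer loop
   vertex 0.7 1.9 0.7
   vertex 1.1 1.7 0.2
   vertex 0.5 0.0 1.0
  endloop
 endfacet
 facet normal -0.777 0.457 -0.433
  outer loop
   vertex 0.7 1.9 0.7
   vertex 0.2 3.7 3.5
   vertex 1.7 3.6 0.7
  endloop
 endfacet
 facet normal -0.643 0.378 -0.666
  outer loop
   vertex 0.7 1.9 0.7
   vertex 1.7 3.6 0.7
   vertex 1.1 1.7 0.2
  endloop
 endfacet
 facet normal 0.365 -0.899 0.243
  outer loop
   vertex 3.3 1.3 1.6
   vertex 0.5 0.0 1.0
   vertex 3.9 1.3 0.7
  endloop
 endfacet
 facet normal 0.807 -0.245 0.538
  outer loop
   vertex 3.3 1.3 1.6
   vertex 3.9 1.3 0.7
   vertex 2.4 3.6 4.0
  endloop
 endfacet
 facet normal 0.562 -0.482 0.672
  outer loop
   vertex 3.3 1.3 1.6
   vertex 2.4 3.6 4.0
   vertex 2.6 1.6 2.4
  endloop
 endfacet
 facet normal 0.191 -0.602 0.776
  outer loop
   vertex 0.8 0.9 2.3
   vertex 2.6 1.6 2.4
   vertex 2.4 3.6 4.0
  endloop
 endfacet
 facet normal -0.820 -0.365 0.442
  outer loop
   vertex 0.8 0.9 2.3
   vertex 0.2 3.7 3.5
   vertex 0.5 0.0 1.0
  endloop
 endfacet
 facet normal -0.219 -0.424 0.879
  outer loop
   vertex 0.8 0.9 2.3
   vertex 2.4 3.6 4.0
   vertex 0.2 3.7 3.5
  endloop
 endfacet
 facet normal 0.272 -0.819 0.504
  outer loop
   vertex 0.8 0.9 2.3
   vertex 0.5 0.0 1.0
   vertex 3.3 1.3 1.6
  endloop
 endfacet
 facet normal 0.278 -0.793 0.541
  outer loop
   vertex 0.8 0.9 2.3
   vertex 3.3 1.3 1.6
   vertex 2.6 1.6 2.4
  endloop
 endfacet
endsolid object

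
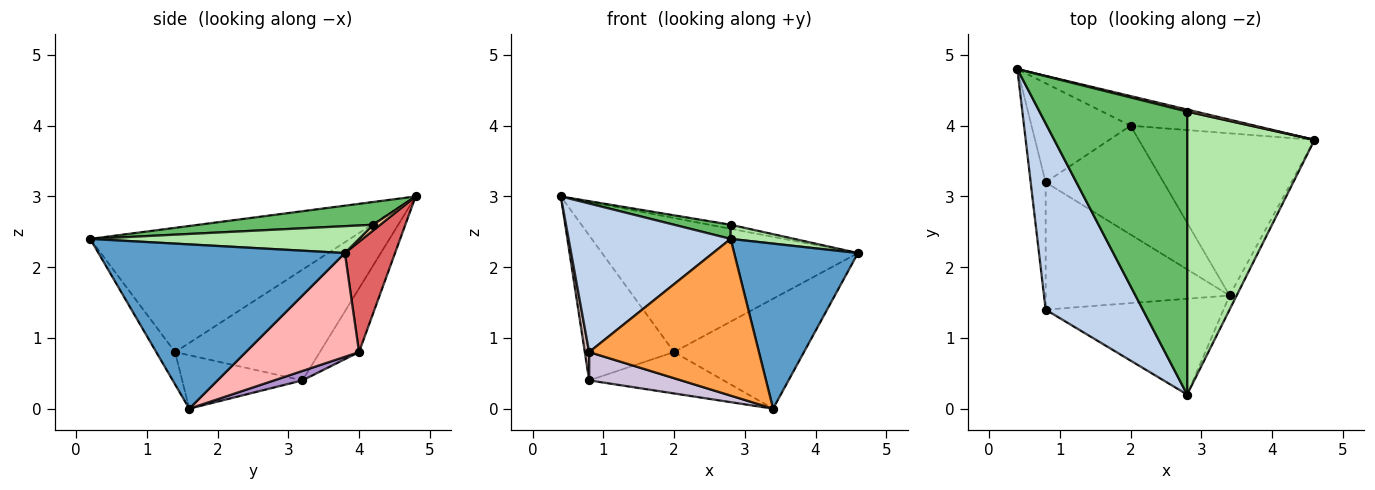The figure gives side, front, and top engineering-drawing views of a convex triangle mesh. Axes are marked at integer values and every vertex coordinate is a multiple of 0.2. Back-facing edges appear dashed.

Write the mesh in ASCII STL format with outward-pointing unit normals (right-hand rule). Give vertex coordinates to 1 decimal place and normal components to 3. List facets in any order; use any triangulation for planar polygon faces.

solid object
 facet normal 0.893 -0.449 -0.038
  outer loop
   vertex 3.4 1.6 0.0
   vertex 4.6 3.8 2.2
   vertex 2.8 0.2 2.4
  endloop
 endfacet
 facet normal -0.707 -0.441 0.553
  outer loop
   vertex 0.8 1.4 0.8
   vertex 2.8 0.2 2.4
   vertex 0.4 4.8 3.0
  endloop
 endfacet
 facet normal -0.094 -0.849 -0.519
  outer loop
   vertex 0.8 1.4 0.8
   vertex 3.4 1.6 0.0
   vertex 2.8 0.2 2.4
  endloop
 endfacet
 facet normal 0.286 0.857 0.429
  outer loop
   vertex 2.8 4.2 2.6
   vertex 4.6 3.8 2.2
   vertex 0.4 4.8 3.0
  endloop
 endfacet
 facet normal 0.152 -0.049 0.987
  outer loop
   vertex 2.8 4.2 2.6
   vertex 0.4 4.8 3.0
   vertex 2.8 0.2 2.4
  endloop
 endfacet
 facet normal 0.206 -0.049 0.977
  outer loop
   vertex 2.8 4.2 2.6
   vertex 2.8 0.2 2.4
   vertex 4.6 3.8 2.2
  endloop
 endfacet
 facet normal 0.188 0.959 -0.212
  outer loop
   vertex 2.0 4.0 0.8
   vertex 0.4 4.8 3.0
   vertex 4.6 3.8 2.2
  endloop
 endfacet
 facet normal 0.439 0.504 -0.744
  outer loop
   vertex 2.0 4.0 0.8
   vertex 4.6 3.8 2.2
   vertex 3.4 1.6 0.0
  endloop
 endfacet
 facet normal 0.075 0.354 -0.932
  outer loop
   vertex 0.8 3.2 0.4
   vertex 2.0 4.0 0.8
   vertex 3.4 1.6 0.0
  endloop
 endfacet
 facet normal -0.273 -0.209 -0.939
  outer loop
   vertex 0.8 3.2 0.4
   vertex 3.4 1.6 0.0
   vertex 0.8 1.4 0.8
  endloop
 endfacet
 facet normal -0.341 0.776 -0.530
  outer loop
   vertex 0.8 3.2 0.4
   vertex 0.4 4.8 3.0
   vertex 2.0 4.0 0.8
  endloop
 endfacet
 facet normal -0.991 -0.030 -0.134
  outer loop
   vertex 0.8 3.2 0.4
   vertex 0.8 1.4 0.8
   vertex 0.4 4.8 3.0
  endloop
 endfacet
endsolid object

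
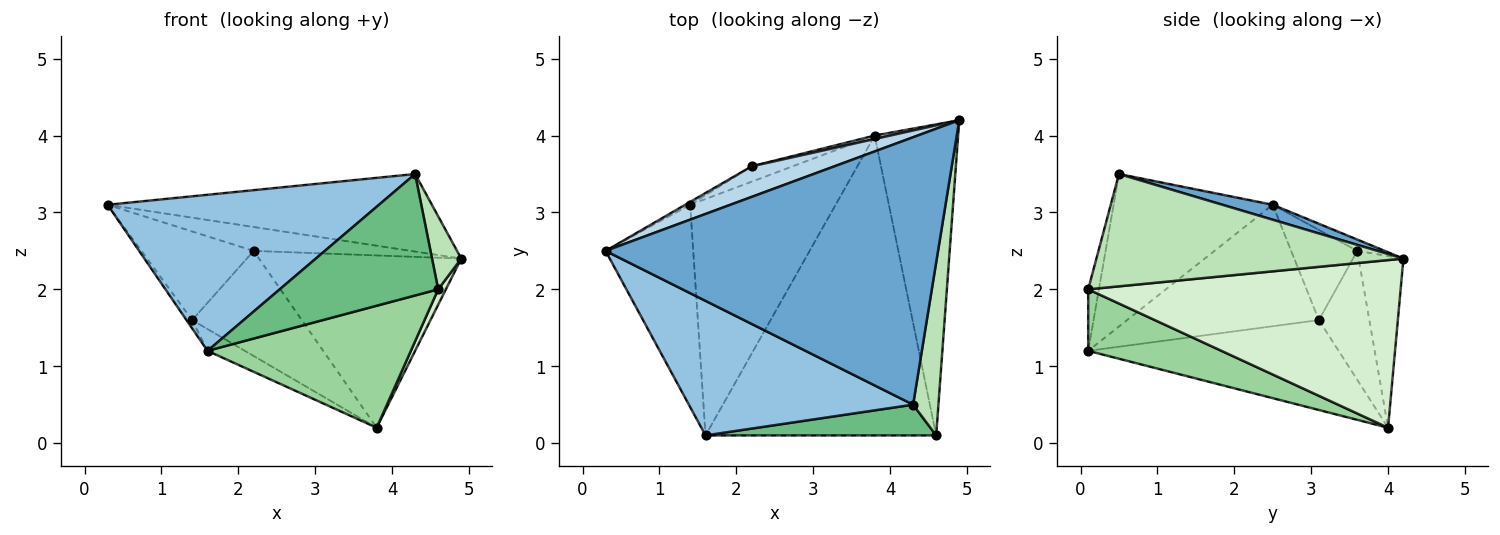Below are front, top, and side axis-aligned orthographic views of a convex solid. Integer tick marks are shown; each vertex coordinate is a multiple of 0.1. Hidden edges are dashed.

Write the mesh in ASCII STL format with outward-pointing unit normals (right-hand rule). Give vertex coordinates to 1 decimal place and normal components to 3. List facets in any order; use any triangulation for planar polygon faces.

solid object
 facet normal 0.043 0.278 0.960
  outer loop
   vertex 4.3 0.5 3.5
   vertex 4.9 4.2 2.4
   vertex 0.3 2.5 3.1
  endloop
 endfacet
 facet normal -0.406 -0.692 0.597
  outer loop
   vertex 1.6 0.1 1.2
   vertex 4.3 0.5 3.5
   vertex 0.3 2.5 3.1
  endloop
 endfacet
 facet normal -0.107 0.612 0.783
  outer loop
   vertex 2.2 3.6 2.5
   vertex 0.3 2.5 3.1
   vertex 4.9 4.2 2.4
  endloop
 endfacet
 facet normal -0.216 0.976 0.019
  outer loop
   vertex 2.2 3.6 2.5
   vertex 4.9 4.2 2.4
   vertex 3.8 4.0 0.2
  endloop
 endfacet
 facet normal -0.811 0.024 -0.585
  outer loop
   vertex 1.4 3.1 1.6
   vertex 1.6 0.1 1.2
   vertex 0.3 2.5 3.1
  endloop
 endfacet
 facet normal -0.524 0.078 -0.848
  outer loop
   vertex 1.4 3.1 1.6
   vertex 3.8 4.0 0.2
   vertex 1.6 0.1 1.2
  endloop
 endfacet
 facet normal -0.507 0.861 -0.028
  outer loop
   vertex 1.4 3.1 1.6
   vertex 0.3 2.5 3.1
   vertex 2.2 3.6 2.5
  endloop
 endfacet
 facet normal -0.415 0.900 -0.132
  outer loop
   vertex 1.4 3.1 1.6
   vertex 2.2 3.6 2.5
   vertex 3.8 4.0 0.2
  endloop
 endfacet
 facet normal -0.065 -0.967 0.245
  outer loop
   vertex 4.6 0.1 2.0
   vertex 4.3 0.5 3.5
   vertex 1.6 0.1 1.2
  endloop
 endfacet
 facet normal 0.240 -0.366 -0.899
  outer loop
   vertex 4.6 0.1 2.0
   vertex 1.6 0.1 1.2
   vertex 3.8 4.0 0.2
  endloop
 endfacet
 facet normal 0.971 -0.092 0.219
  outer loop
   vertex 4.6 0.1 2.0
   vertex 4.9 4.2 2.4
   vertex 4.3 0.5 3.5
  endloop
 endfacet
 facet normal 0.895 -0.022 -0.446
  outer loop
   vertex 4.6 0.1 2.0
   vertex 3.8 4.0 0.2
   vertex 4.9 4.2 2.4
  endloop
 endfacet
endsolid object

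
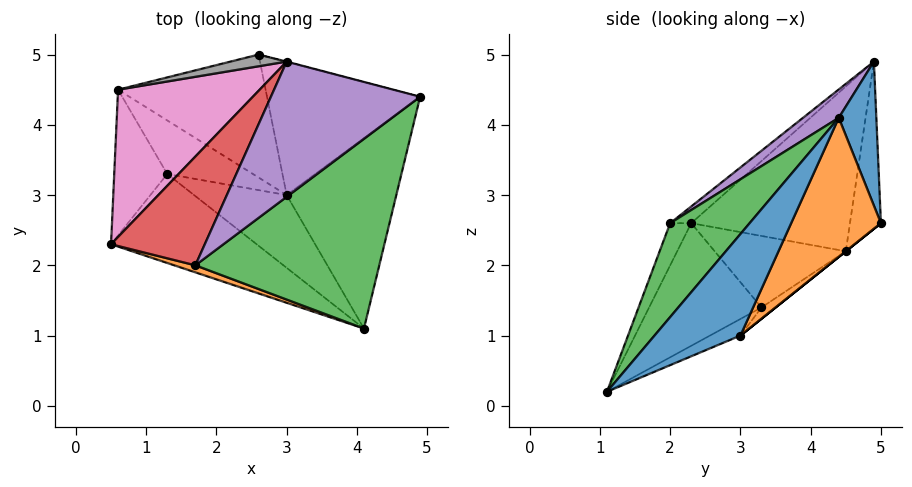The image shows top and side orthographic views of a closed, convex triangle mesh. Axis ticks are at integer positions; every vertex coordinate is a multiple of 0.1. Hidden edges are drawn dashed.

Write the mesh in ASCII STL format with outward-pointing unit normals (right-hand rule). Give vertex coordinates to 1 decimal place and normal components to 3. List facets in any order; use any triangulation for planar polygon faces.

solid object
 facet normal 0.254 0.967 -0.002
  outer loop
   vertex 3.0 4.9 4.9
   vertex 4.9 4.4 4.1
   vertex 2.6 5.0 2.6
  endloop
 endfacet
 facet normal -0.241 -0.963 0.120
  outer loop
   vertex 1.7 2.0 2.6
   vertex 0.5 2.3 2.6
   vertex 4.1 1.1 0.2
  endloop
 endfacet
 facet normal 0.296 -0.758 0.581
  outer loop
   vertex 1.7 2.0 2.6
   vertex 4.1 1.1 0.2
   vertex 4.9 4.4 4.1
  endloop
 endfacet
 facet normal -0.144 -0.575 0.806
  outer loop
   vertex 1.7 2.0 2.6
   vertex 3.0 4.9 4.9
   vertex 0.5 2.3 2.6
  endloop
 endfacet
 facet normal 0.141 -0.653 0.744
  outer loop
   vertex 1.7 2.0 2.6
   vertex 4.9 4.4 4.1
   vertex 3.0 4.9 4.9
  endloop
 endfacet
 facet normal -0.598 -0.373 -0.710
  outer loop
   vertex 1.3 3.3 1.4
   vertex 4.1 1.1 0.2
   vertex 0.5 2.3 2.6
  endloop
 endfacet
 facet normal -0.750 0.151 0.644
  outer loop
   vertex 0.6 4.5 2.2
   vertex 0.5 2.3 2.6
   vertex 3.0 4.9 4.9
  endloop
 endfacet
 facet normal -0.258 0.962 0.087
  outer loop
   vertex 0.6 4.5 2.2
   vertex 3.0 4.9 4.9
   vertex 2.6 5.0 2.6
  endloop
 endfacet
 facet normal -0.801 -0.072 -0.594
  outer loop
   vertex 0.6 4.5 2.2
   vertex 1.3 3.3 1.4
   vertex 0.5 2.3 2.6
  endloop
 endfacet
 facet normal -0.168 0.298 -0.940
  outer loop
   vertex 3.0 3.0 1.0
   vertex 4.1 1.1 0.2
   vertex 1.3 3.3 1.4
  endloop
 endfacet
 facet normal 0.556 0.575 -0.600
  outer loop
   vertex 3.0 3.0 1.0
   vertex 4.9 4.4 4.1
   vertex 4.1 1.1 0.2
  endloop
 endfacet
 facet normal 0.544 0.588 -0.599
  outer loop
   vertex 3.0 3.0 1.0
   vertex 2.6 5.0 2.6
   vertex 4.9 4.4 4.1
  endloop
 endfacet
 facet normal 0.000 0.625 -0.781
  outer loop
   vertex 3.0 3.0 1.0
   vertex 0.6 4.5 2.2
   vertex 2.6 5.0 2.6
  endloop
 endfacet
 facet normal -0.112 0.505 -0.856
  outer loop
   vertex 3.0 3.0 1.0
   vertex 1.3 3.3 1.4
   vertex 0.6 4.5 2.2
  endloop
 endfacet
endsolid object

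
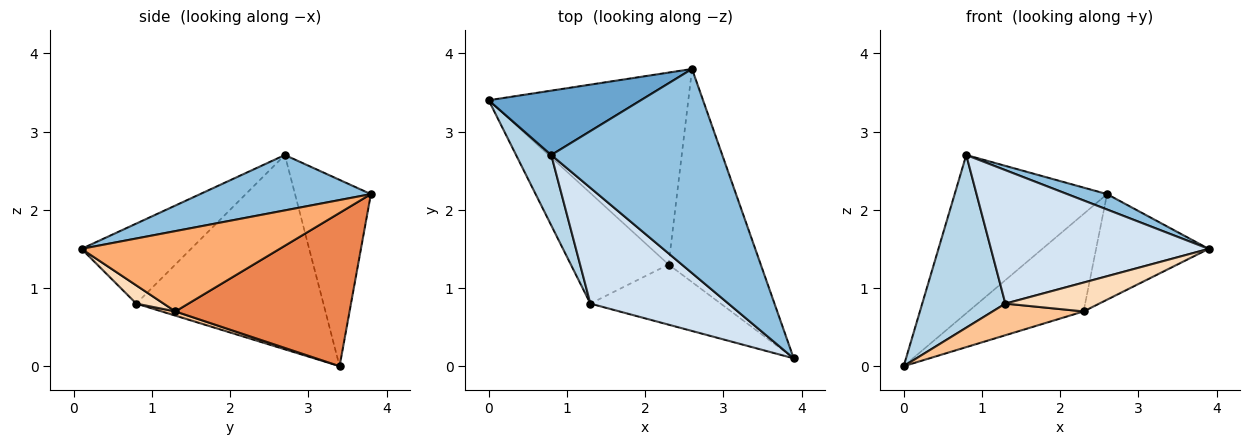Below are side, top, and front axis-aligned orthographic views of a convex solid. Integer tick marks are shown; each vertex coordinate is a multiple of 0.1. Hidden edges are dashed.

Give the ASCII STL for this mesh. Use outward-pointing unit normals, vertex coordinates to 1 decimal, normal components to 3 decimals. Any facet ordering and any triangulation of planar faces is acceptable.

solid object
 facet normal -0.419 0.841 0.342
  outer loop
   vertex 0.8 2.7 2.7
   vertex 2.6 3.8 2.2
   vertex 0.0 3.4 0.0
  endloop
 endfacet
 facet normal 0.307 -0.072 0.949
  outer loop
   vertex 0.8 2.7 2.7
   vertex 3.9 0.1 1.5
   vertex 2.6 3.8 2.2
  endloop
 endfacet
 facet normal -0.902 -0.401 0.163
  outer loop
   vertex 1.3 0.8 0.8
   vertex 0.8 2.7 2.7
   vertex 0.0 3.4 0.0
  endloop
 endfacet
 facet normal -0.355 -0.706 0.613
  outer loop
   vertex 1.3 0.8 0.8
   vertex 3.9 0.1 1.5
   vertex 0.8 2.7 2.7
  endloop
 endfacet
 facet normal 0.565 0.374 -0.736
  outer loop
   vertex 2.3 1.3 0.7
   vertex 0.0 3.4 0.0
   vertex 2.6 3.8 2.2
  endloop
 endfacet
 facet normal 0.616 0.350 -0.706
  outer loop
   vertex 2.3 1.3 0.7
   vertex 2.6 3.8 2.2
   vertex 3.9 0.1 1.5
  endloop
 endfacet
 facet normal 0.041 -0.275 -0.961
  outer loop
   vertex 2.3 1.3 0.7
   vertex 1.3 0.8 0.8
   vertex 0.0 3.4 0.0
  endloop
 endfacet
 facet normal 0.125 -0.429 -0.894
  outer loop
   vertex 2.3 1.3 0.7
   vertex 3.9 0.1 1.5
   vertex 1.3 0.8 0.8
  endloop
 endfacet
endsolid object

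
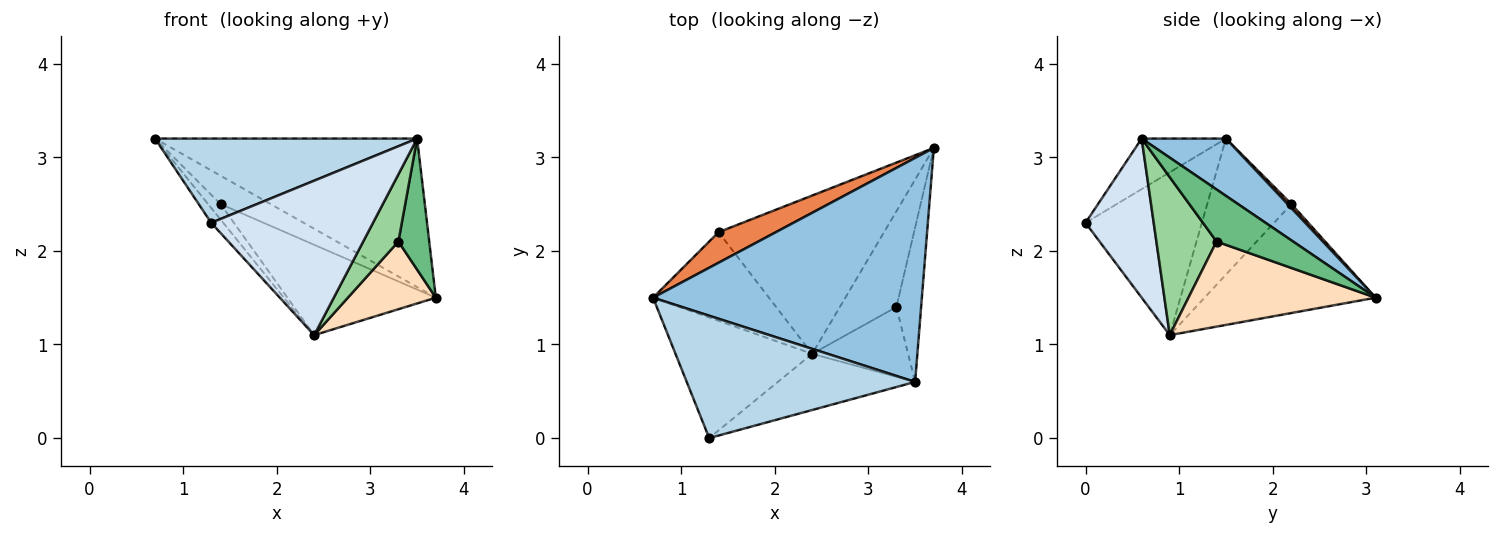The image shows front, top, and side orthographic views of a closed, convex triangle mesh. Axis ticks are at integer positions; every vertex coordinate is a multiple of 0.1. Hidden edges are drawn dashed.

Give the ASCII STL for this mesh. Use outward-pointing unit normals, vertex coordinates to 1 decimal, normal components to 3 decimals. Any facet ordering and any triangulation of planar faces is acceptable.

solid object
 facet normal -0.764 0.079 -0.641
  outer loop
   vertex 2.4 0.9 1.1
   vertex 1.3 0.0 2.3
   vertex 0.7 1.5 3.2
  endloop
 endfacet
 facet normal 0.175 0.544 0.821
  outer loop
   vertex 3.5 0.6 3.2
   vertex 3.7 3.1 1.5
   vertex 0.7 1.5 3.2
  endloop
 endfacet
 facet normal -0.179 -0.558 0.810
  outer loop
   vertex 3.5 0.6 3.2
   vertex 0.7 1.5 3.2
   vertex 1.3 0.0 2.3
  endloop
 endfacet
 facet normal 0.368 -0.874 -0.318
  outer loop
   vertex 3.5 0.6 3.2
   vertex 1.3 0.0 2.3
   vertex 2.4 0.9 1.1
  endloop
 endfacet
 facet normal 0.052 0.680 0.732
  outer loop
   vertex 1.4 2.2 2.5
   vertex 0.7 1.5 3.2
   vertex 3.7 3.1 1.5
  endloop
 endfacet
 facet normal -0.756 0.112 -0.644
  outer loop
   vertex 1.4 2.2 2.5
   vertex 2.4 0.9 1.1
   vertex 0.7 1.5 3.2
  endloop
 endfacet
 facet normal -0.496 0.430 -0.754
  outer loop
   vertex 1.4 2.2 2.5
   vertex 3.7 3.1 1.5
   vertex 2.4 0.9 1.1
  endloop
 endfacet
 facet normal 0.775 -0.364 -0.516
  outer loop
   vertex 3.3 1.4 2.1
   vertex 2.4 0.9 1.1
   vertex 3.7 3.1 1.5
  endloop
 endfacet
 facet normal 0.849 -0.342 -0.403
  outer loop
   vertex 3.3 1.4 2.1
   vertex 3.7 3.1 1.5
   vertex 3.5 0.6 3.2
  endloop
 endfacet
 facet normal 0.764 -0.447 -0.464
  outer loop
   vertex 3.3 1.4 2.1
   vertex 3.5 0.6 3.2
   vertex 2.4 0.9 1.1
  endloop
 endfacet
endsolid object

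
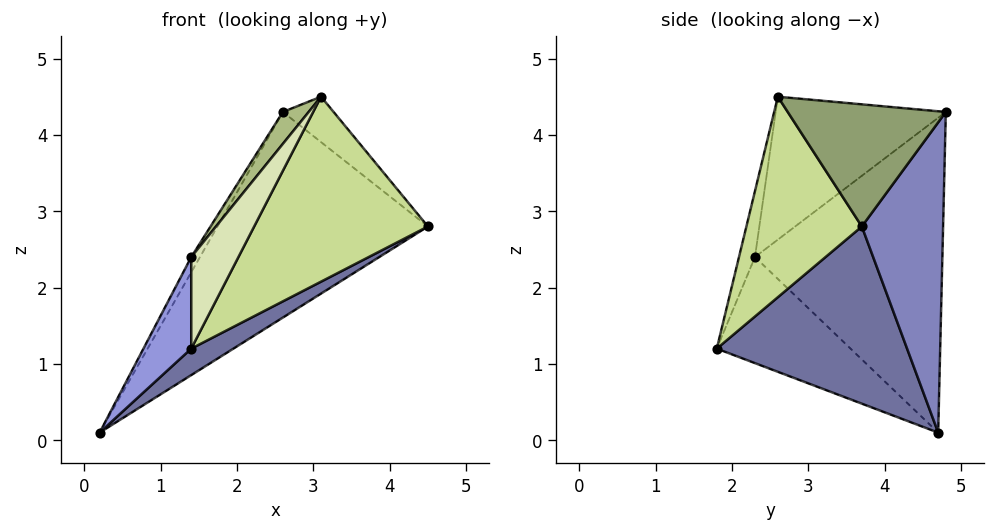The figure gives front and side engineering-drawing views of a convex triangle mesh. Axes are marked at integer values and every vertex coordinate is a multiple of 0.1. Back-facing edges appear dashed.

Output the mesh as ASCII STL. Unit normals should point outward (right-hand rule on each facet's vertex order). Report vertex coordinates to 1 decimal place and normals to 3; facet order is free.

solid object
 facet normal 0.509 -0.113 -0.853
  outer loop
   vertex 1.4 1.8 1.2
   vertex 0.2 4.7 0.1
   vertex 4.5 3.7 2.8
  endloop
 endfacet
 facet normal 0.351 0.910 -0.222
  outer loop
   vertex 2.6 4.8 4.3
   vertex 4.5 3.7 2.8
   vertex 0.2 4.7 0.1
  endloop
 endfacet
 facet normal -0.933 -0.333 0.139
  outer loop
   vertex 1.4 2.3 2.4
   vertex 0.2 4.7 0.1
   vertex 1.4 1.8 1.2
  endloop
 endfacet
 facet normal -0.868 0.040 0.495
  outer loop
   vertex 1.4 2.3 2.4
   vertex 2.6 4.8 4.3
   vertex 0.2 4.7 0.1
  endloop
 endfacet
 facet normal 0.679 0.218 0.701
  outer loop
   vertex 3.1 2.6 4.5
   vertex 4.5 3.7 2.8
   vertex 2.6 4.8 4.3
  endloop
 endfacet
 facet normal -0.764 -0.116 0.635
  outer loop
   vertex 3.1 2.6 4.5
   vertex 2.6 4.8 4.3
   vertex 1.4 2.3 2.4
  endloop
 endfacet
 facet normal 0.552 -0.830 -0.083
  outer loop
   vertex 3.1 2.6 4.5
   vertex 1.4 1.8 1.2
   vertex 4.5 3.7 2.8
  endloop
 endfacet
 facet normal -0.298 -0.881 0.367
  outer loop
   vertex 3.1 2.6 4.5
   vertex 1.4 2.3 2.4
   vertex 1.4 1.8 1.2
  endloop
 endfacet
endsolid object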